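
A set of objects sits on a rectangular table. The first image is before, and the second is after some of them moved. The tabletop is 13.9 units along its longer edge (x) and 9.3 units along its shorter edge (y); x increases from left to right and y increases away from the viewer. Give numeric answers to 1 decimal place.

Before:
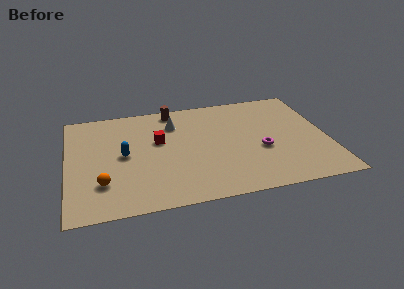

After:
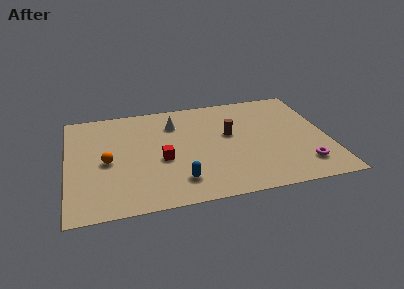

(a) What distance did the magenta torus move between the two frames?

2.8

From (10.3, 3.7) to (12.4, 1.9), the magenta torus covered √(2.1² + 1.8²) ≈ 2.8 units.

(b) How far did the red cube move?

1.7

The red cube was near (4.9, 5.6) before and (5.0, 3.9) after, so it travelled √(0.1² + 1.7²) ≈ 1.7 units.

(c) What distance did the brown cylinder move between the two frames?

4.1

From (5.8, 8.3) to (8.7, 5.4), the brown cylinder covered √(2.9² + 2.9²) ≈ 4.1 units.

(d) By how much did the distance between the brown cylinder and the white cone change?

+2.0

They were about 1.3 units apart before and 3.3 after — 2.0 units further apart.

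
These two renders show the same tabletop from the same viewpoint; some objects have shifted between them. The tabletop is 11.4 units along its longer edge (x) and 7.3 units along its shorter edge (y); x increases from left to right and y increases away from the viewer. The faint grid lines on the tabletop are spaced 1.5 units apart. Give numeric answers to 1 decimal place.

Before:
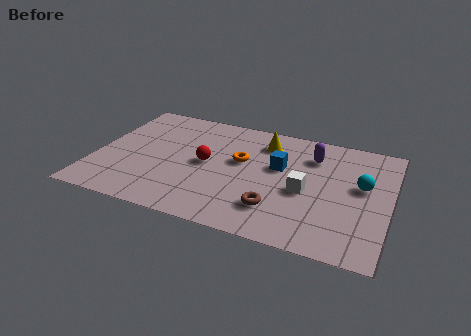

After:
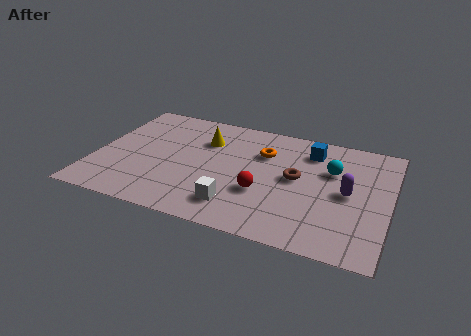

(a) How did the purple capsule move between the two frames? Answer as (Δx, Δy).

(1.5, -1.9)

The purple capsule was at about (8.3, 5.5) and moved to about (9.8, 3.6).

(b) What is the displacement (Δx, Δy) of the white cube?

(-2.5, -1.7)

The white cube started near (8.2, 3.2) and ended near (5.7, 1.5).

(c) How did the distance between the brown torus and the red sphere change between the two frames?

-1.7

The distance was about 3.5 in the first image and 1.8 in the second, so they moved 1.7 units closer together.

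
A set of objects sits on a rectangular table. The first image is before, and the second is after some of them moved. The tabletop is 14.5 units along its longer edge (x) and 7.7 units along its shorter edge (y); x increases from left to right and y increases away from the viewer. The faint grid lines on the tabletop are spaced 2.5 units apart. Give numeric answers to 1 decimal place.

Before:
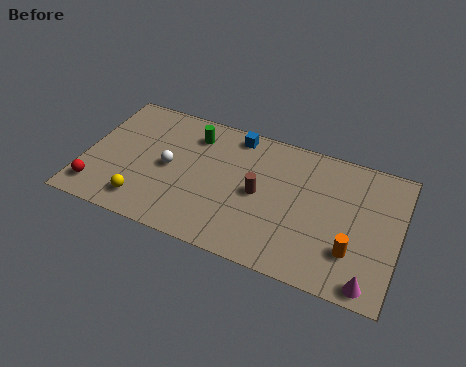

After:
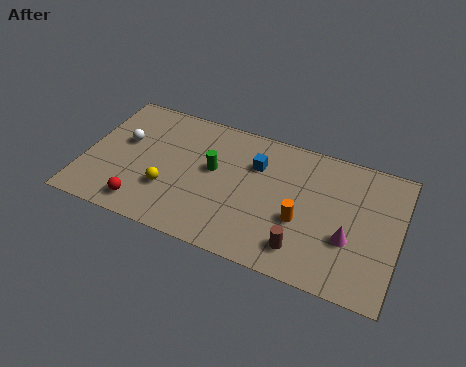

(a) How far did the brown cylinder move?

3.2

From (8.1, 3.8) to (10.3, 1.5), the brown cylinder covered √(2.2² + 2.3²) ≈ 3.2 units.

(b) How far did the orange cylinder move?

2.5

The orange cylinder was near (12.5, 2.2) before and (10.1, 3.0) after, so it travelled √(2.4² + 0.8²) ≈ 2.5 units.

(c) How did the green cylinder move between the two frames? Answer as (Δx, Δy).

(1.1, -1.7)

From the two frames, the green cylinder sits at roughly (4.8, 6.1) before and (5.9, 4.4) after.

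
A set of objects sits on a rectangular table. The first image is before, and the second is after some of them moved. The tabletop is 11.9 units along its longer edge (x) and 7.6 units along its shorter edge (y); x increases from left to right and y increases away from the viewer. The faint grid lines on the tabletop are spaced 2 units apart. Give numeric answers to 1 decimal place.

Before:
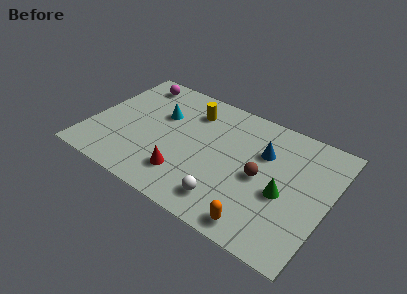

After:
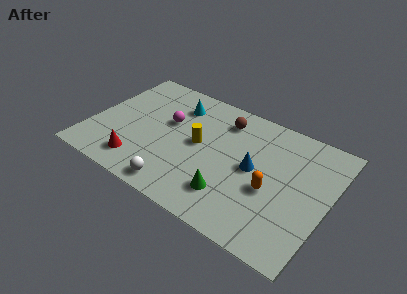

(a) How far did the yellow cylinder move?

2.0

From (4.7, 5.9) to (5.4, 4.0), the yellow cylinder covered √(0.7² + 1.9²) ≈ 2.0 units.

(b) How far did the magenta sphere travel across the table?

2.8

The magenta sphere was near (1.6, 6.5) before and (3.7, 4.6) after, so it travelled √(2.1² + 1.9²) ≈ 2.8 units.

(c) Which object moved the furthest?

the brown sphere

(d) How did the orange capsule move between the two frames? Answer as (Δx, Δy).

(0.2, 2.2)

The orange capsule started near (9.0, 0.9) and ended near (9.2, 3.1).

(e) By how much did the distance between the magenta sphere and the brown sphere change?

-4.6

They were about 7.6 units apart before and 3.0 after — 4.6 units closer together.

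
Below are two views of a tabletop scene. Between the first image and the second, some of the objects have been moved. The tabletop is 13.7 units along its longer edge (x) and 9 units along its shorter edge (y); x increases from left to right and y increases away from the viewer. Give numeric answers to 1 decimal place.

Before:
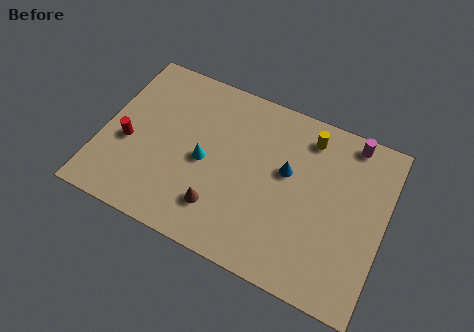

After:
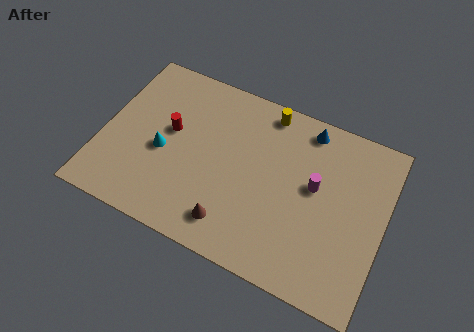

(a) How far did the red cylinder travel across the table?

2.4

The red cylinder moved from about (1.3, 3.7) to (3.2, 5.1), a distance of √(1.9² + 1.4²) ≈ 2.4.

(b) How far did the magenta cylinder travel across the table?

3.3

The magenta cylinder moved from about (11.7, 8.1) to (10.3, 5.1), a distance of √(1.4² + 3.0²) ≈ 3.3.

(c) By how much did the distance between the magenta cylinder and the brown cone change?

-3.3

Before: roughly 8.3 units apart; after: 5.0. That's 3.3 units closer together.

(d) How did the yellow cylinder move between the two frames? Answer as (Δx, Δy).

(-2.1, 0.5)

The yellow cylinder started near (9.7, 7.5) and ended near (7.6, 8.0).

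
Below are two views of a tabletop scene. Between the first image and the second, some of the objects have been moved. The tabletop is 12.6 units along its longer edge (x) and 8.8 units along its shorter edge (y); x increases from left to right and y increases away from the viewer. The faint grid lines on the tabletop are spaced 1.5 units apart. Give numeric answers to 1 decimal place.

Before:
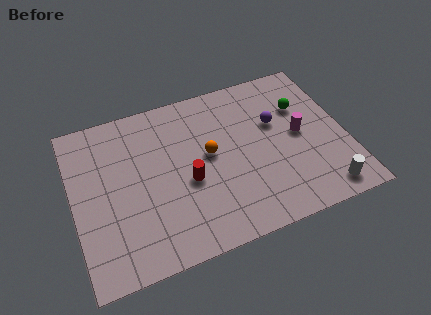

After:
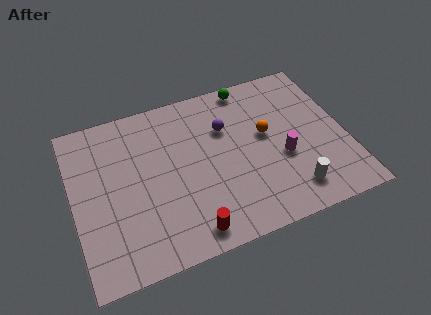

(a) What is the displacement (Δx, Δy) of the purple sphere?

(-2.3, 0.5)

From the two frames, the purple sphere sits at roughly (9.5, 5.5) before and (7.2, 6.0) after.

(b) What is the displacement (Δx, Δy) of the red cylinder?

(-0.2, -2.6)

The red cylinder started near (5.2, 3.7) and ended near (5.0, 1.1).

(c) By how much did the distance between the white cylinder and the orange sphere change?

-2.6

They were about 6.1 units apart before and 3.5 after — 2.6 units closer together.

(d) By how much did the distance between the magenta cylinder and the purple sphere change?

+2.1

The distance was about 1.4 in the first image and 3.5 in the second, so they moved 2.1 units further apart.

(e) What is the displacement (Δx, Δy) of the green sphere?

(-2.3, 2.0)

The green sphere was at about (10.8, 6.0) and moved to about (8.5, 8.0).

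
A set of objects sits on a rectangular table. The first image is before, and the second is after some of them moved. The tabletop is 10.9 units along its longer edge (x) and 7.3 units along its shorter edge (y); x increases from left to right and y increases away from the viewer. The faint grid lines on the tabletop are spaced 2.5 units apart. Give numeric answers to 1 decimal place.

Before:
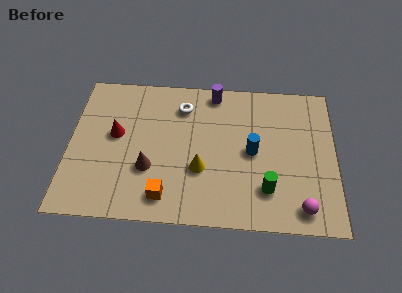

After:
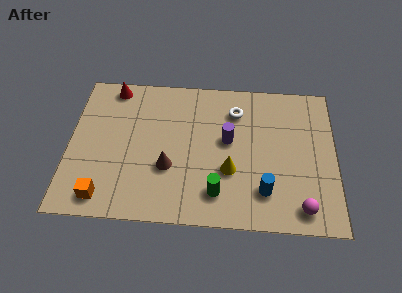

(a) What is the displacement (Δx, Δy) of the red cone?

(-0.2, 2.4)

From the two frames, the red cone sits at roughly (1.9, 4.1) before and (1.7, 6.5) after.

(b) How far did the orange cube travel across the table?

2.5

The orange cube was near (4.0, 1.2) before and (1.5, 1.0) after, so it travelled √(2.5² + 0.2²) ≈ 2.5 units.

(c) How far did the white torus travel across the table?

2.2

From (4.6, 5.7) to (6.8, 5.6), the white torus covered √(2.2² + 0.1²) ≈ 2.2 units.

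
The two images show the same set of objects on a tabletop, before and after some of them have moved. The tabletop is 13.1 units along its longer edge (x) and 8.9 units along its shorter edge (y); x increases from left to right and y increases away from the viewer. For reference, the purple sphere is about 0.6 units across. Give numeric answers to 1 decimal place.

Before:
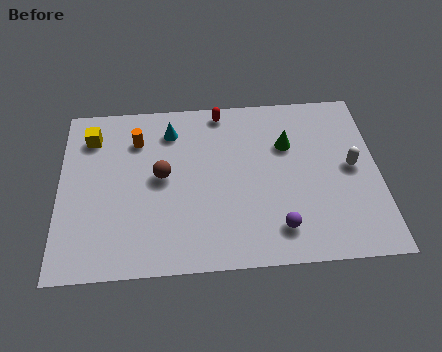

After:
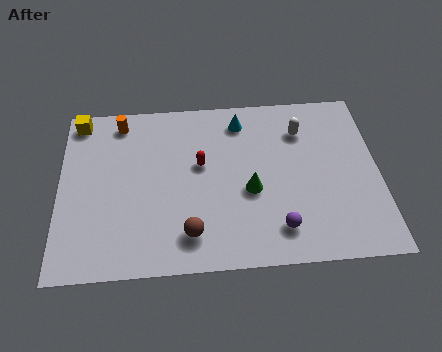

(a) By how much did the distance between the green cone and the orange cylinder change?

+0.4

Before: roughly 6.2 units apart; after: 6.6. That's 0.4 units further apart.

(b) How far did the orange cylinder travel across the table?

1.2

The orange cylinder moved from about (3.2, 6.7) to (2.5, 7.7), a distance of √(0.7² + 1.0²) ≈ 1.2.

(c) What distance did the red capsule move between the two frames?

2.9

From (6.7, 8.0) to (5.8, 5.2), the red capsule covered √(0.9² + 2.8²) ≈ 2.9 units.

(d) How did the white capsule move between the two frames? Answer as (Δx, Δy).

(-2.0, 2.1)

The white capsule started near (12.0, 4.6) and ended near (10.0, 6.7).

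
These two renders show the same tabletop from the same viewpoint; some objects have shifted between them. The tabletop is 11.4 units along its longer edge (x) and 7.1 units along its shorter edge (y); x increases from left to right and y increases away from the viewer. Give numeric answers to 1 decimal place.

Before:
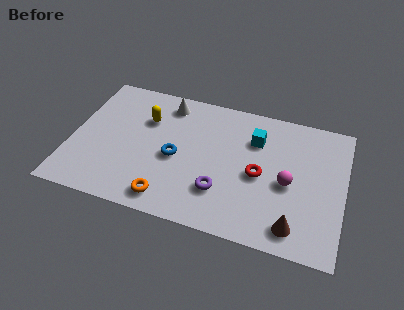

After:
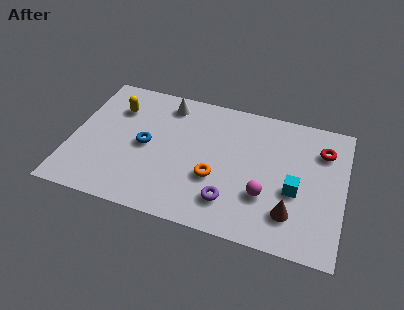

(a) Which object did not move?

the white cone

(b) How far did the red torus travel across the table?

3.2

The red torus was near (7.9, 3.3) before and (10.4, 5.3) after, so it travelled √(2.5² + 2.0²) ≈ 3.2 units.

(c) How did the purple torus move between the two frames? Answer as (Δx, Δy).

(0.4, -0.4)

From the two frames, the purple torus sits at roughly (6.4, 2.0) before and (6.8, 1.6) after.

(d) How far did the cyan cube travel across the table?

2.8

The cyan cube was near (7.6, 5.1) before and (9.4, 2.9) after, so it travelled √(1.8² + 2.2²) ≈ 2.8 units.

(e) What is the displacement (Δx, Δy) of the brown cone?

(-0.2, 0.6)

From the two frames, the brown cone sits at roughly (9.5, 1.1) before and (9.3, 1.7) after.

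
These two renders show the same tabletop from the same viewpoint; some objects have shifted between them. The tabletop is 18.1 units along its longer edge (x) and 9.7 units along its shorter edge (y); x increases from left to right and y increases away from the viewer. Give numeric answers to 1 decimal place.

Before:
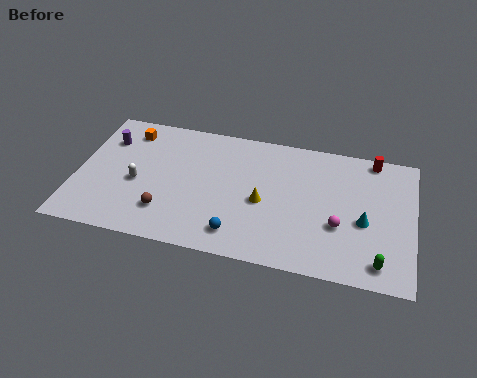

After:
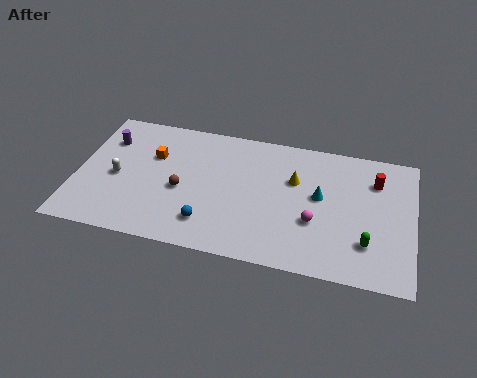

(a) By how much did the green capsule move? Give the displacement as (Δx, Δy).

(-0.7, 1.2)

From the two frames, the green capsule sits at roughly (16.4, 1.4) before and (15.7, 2.6) after.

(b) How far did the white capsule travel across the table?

1.1

The white capsule moved from about (3.3, 4.2) to (2.2, 4.4), a distance of √(1.1² + 0.2²) ≈ 1.1.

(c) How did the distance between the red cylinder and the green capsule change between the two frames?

-2.8

Before: roughly 7.4 units apart; after: 4.6. That's 2.8 units closer together.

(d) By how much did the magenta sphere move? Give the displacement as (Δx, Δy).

(-1.3, 0.0)

The magenta sphere started near (14.2, 3.5) and ended near (12.9, 3.5).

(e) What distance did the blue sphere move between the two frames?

1.6

The blue sphere moved from about (8.9, 1.7) to (7.3, 2.1), a distance of √(1.6² + 0.4²) ≈ 1.6.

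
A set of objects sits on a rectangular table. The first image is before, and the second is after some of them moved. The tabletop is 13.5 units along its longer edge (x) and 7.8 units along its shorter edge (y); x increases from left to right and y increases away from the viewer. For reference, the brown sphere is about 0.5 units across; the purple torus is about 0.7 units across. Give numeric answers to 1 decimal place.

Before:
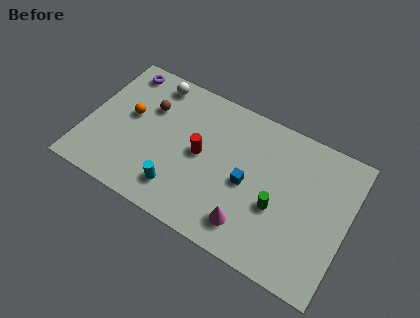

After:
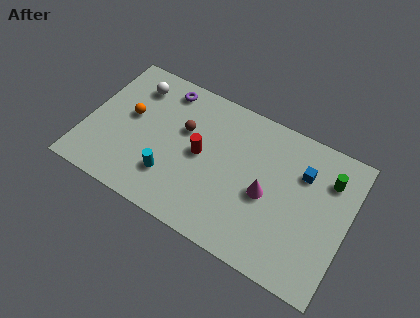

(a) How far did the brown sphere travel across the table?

1.9

The brown sphere moved from about (3.0, 5.3) to (4.9, 4.9), a distance of √(1.9² + 0.4²) ≈ 1.9.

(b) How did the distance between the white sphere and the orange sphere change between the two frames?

-0.8

The distance was about 2.6 in the first image and 1.8 in the second, so they moved 0.8 units closer together.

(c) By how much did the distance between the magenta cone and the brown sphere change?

-2.2

The distance was about 6.9 in the first image and 4.7 in the second, so they moved 2.2 units closer together.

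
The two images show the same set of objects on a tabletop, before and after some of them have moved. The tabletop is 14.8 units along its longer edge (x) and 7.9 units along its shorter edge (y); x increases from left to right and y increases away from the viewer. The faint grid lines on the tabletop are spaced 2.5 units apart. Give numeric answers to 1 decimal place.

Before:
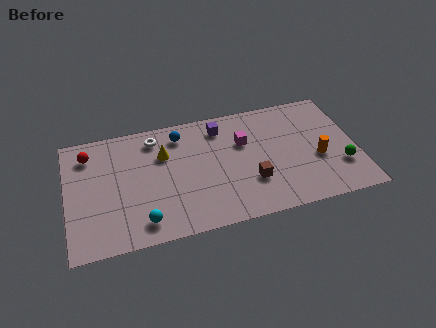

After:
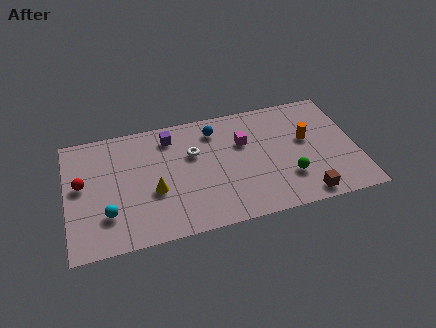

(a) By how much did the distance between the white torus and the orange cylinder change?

-3.1

Before: roughly 8.9 units apart; after: 5.8. That's 3.1 units closer together.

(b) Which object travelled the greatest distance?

the brown cube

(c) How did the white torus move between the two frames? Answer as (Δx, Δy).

(1.9, -1.5)

The white torus was at about (4.6, 6.6) and moved to about (6.5, 5.1).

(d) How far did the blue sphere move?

1.8

The blue sphere moved from about (5.9, 6.5) to (7.7, 6.4), a distance of √(1.8² + 0.1²) ≈ 1.8.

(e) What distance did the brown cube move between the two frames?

3.1

The brown cube moved from about (9.3, 2.5) to (11.9, 0.9), a distance of √(2.6² + 1.6²) ≈ 3.1.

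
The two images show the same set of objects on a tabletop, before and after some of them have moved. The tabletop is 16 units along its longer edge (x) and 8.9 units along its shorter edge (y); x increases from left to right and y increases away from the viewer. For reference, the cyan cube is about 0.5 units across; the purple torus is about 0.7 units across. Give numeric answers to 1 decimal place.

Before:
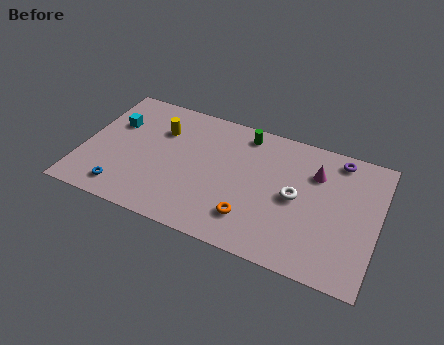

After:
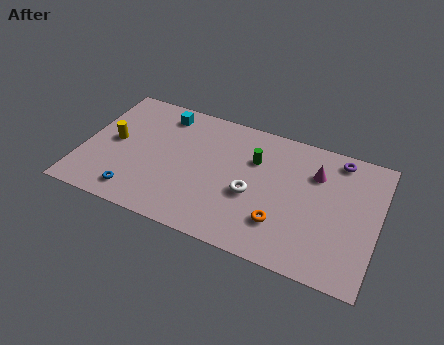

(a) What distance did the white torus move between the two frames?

2.4

The white torus moved from about (11.6, 4.4) to (9.3, 3.7), a distance of √(2.3² + 0.7²) ≈ 2.4.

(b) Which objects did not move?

the purple torus and the magenta cone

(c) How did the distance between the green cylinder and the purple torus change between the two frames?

-0.4

The distance was about 5.1 in the first image and 4.7 in the second, so they moved 0.4 units closer together.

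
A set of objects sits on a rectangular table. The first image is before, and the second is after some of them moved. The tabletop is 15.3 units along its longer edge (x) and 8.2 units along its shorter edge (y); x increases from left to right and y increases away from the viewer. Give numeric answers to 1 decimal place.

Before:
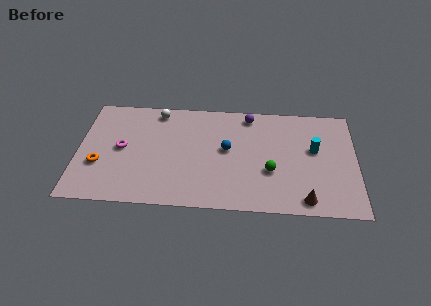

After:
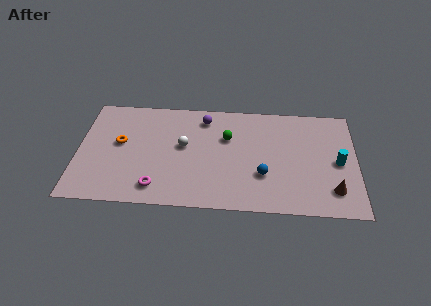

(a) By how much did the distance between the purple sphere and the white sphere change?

-2.6

The distance was about 5.1 in the first image and 2.5 in the second, so they moved 2.6 units closer together.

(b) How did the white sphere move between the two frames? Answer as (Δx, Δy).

(1.5, -2.6)

The white sphere started near (4.3, 7.2) and ended near (5.8, 4.6).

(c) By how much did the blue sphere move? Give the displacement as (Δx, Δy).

(2.0, -1.8)

From the two frames, the blue sphere sits at roughly (8.2, 4.5) before and (10.2, 2.7) after.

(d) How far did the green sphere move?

3.4

From (10.6, 3.0) to (8.2, 5.4), the green sphere covered √(2.4² + 2.4²) ≈ 3.4 units.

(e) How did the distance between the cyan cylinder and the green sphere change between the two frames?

+3.3

They were about 3.0 units apart before and 6.3 after — 3.3 units further apart.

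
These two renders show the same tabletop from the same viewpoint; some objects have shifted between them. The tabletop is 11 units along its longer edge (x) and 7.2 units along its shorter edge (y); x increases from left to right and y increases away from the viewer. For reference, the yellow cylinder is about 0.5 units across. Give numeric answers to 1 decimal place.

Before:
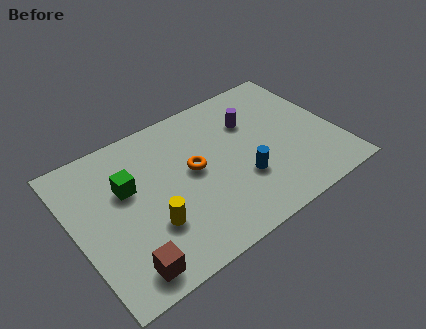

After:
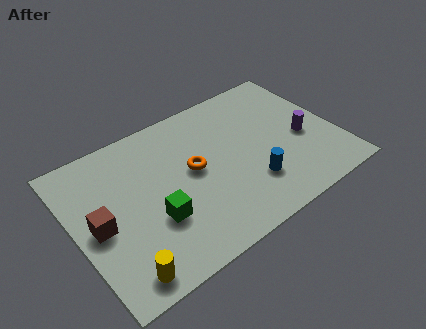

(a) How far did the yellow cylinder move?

2.1

The yellow cylinder moved from about (2.9, 2.3) to (1.4, 0.9), a distance of √(1.5² + 1.4²) ≈ 2.1.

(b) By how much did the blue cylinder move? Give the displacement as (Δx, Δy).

(0.3, -0.4)

The blue cylinder was at about (6.8, 2.4) and moved to about (7.1, 2.0).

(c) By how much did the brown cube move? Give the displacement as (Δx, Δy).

(-0.7, 2.4)

The brown cube started near (1.6, 1.0) and ended near (0.9, 3.4).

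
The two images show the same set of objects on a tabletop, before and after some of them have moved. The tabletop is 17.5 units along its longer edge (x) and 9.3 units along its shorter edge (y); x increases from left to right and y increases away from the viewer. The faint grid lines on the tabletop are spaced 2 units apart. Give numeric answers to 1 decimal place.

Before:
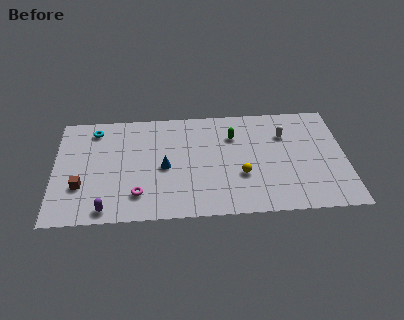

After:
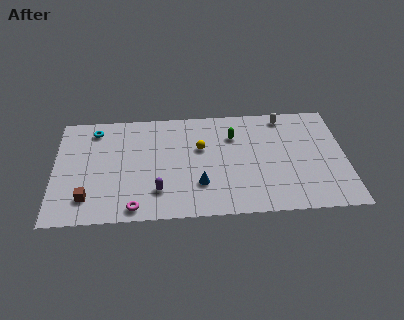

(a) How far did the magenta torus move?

1.1

The magenta torus moved from about (5.0, 2.1) to (4.8, 1.0), a distance of √(0.2² + 1.1²) ≈ 1.1.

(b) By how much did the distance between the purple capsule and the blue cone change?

-2.3

Before: roughly 4.8 units apart; after: 2.5. That's 2.3 units closer together.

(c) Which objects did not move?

the cyan torus and the green capsule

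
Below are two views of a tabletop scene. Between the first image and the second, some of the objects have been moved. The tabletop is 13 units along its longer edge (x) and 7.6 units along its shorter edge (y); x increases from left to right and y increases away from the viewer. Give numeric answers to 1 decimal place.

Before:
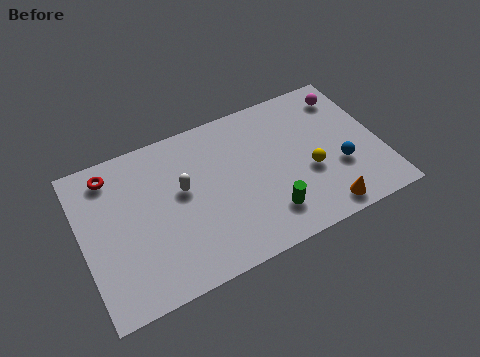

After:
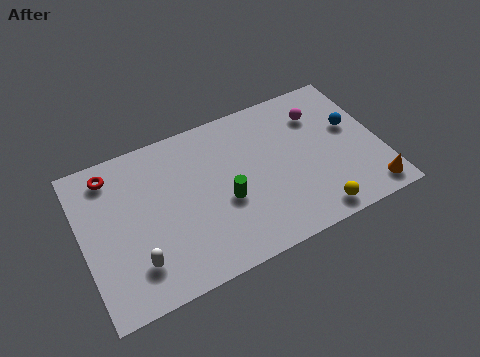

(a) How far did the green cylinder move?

2.2

The green cylinder moved from about (7.8, 1.7) to (6.1, 3.1), a distance of √(1.7² + 1.4²) ≈ 2.2.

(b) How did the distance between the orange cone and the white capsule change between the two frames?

+3.4

The distance was about 6.7 in the first image and 10.1 in the second, so they moved 3.4 units further apart.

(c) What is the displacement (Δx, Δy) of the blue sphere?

(0.8, 1.8)

The blue sphere was at about (11.1, 2.7) and moved to about (11.9, 4.5).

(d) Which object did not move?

the red torus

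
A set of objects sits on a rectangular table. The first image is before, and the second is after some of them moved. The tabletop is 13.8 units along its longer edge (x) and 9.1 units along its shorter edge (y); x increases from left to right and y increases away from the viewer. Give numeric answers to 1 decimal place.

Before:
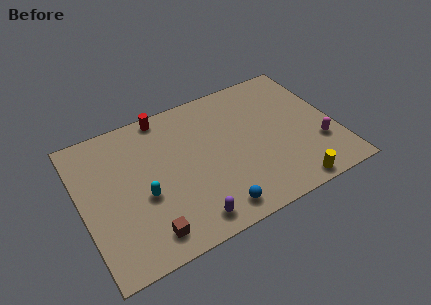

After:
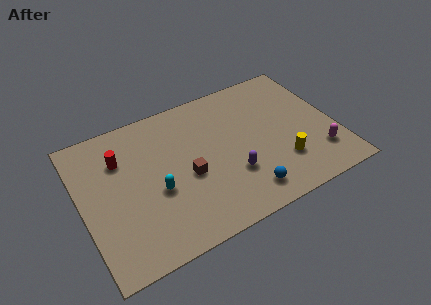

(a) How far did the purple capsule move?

3.1

The purple capsule was near (5.3, 1.2) before and (7.9, 2.9) after, so it travelled √(2.6² + 1.7²) ≈ 3.1 units.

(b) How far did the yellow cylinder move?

1.7

The yellow cylinder moved from about (10.8, 0.8) to (10.6, 2.5), a distance of √(0.2² + 1.7²) ≈ 1.7.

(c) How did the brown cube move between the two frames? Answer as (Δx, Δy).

(2.5, 2.5)

From the two frames, the brown cube sits at roughly (3.1, 1.4) before and (5.6, 3.9) after.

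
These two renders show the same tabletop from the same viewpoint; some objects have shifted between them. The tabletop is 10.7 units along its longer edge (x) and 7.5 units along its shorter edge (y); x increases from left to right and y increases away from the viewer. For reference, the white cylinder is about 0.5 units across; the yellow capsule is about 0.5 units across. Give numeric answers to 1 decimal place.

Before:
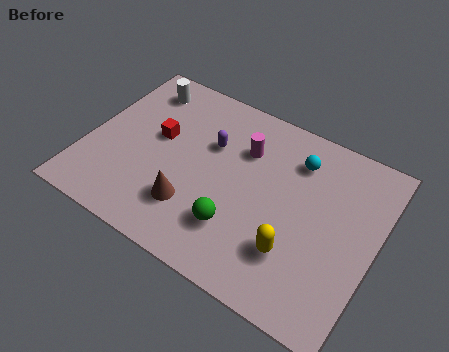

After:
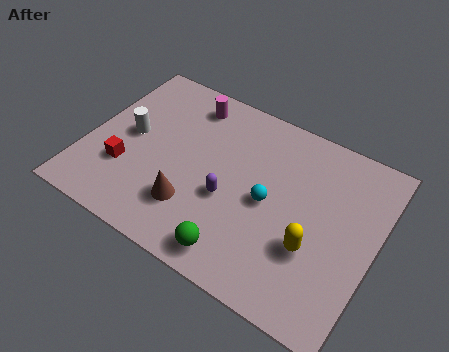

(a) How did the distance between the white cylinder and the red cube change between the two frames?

-0.6

The distance was about 2.1 in the first image and 1.5 in the second, so they moved 0.6 units closer together.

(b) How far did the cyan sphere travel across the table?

2.3

From (7.5, 5.8) to (6.8, 3.6), the cyan sphere covered √(0.7² + 2.2²) ≈ 2.3 units.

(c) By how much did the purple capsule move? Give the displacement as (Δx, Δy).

(1.0, -1.9)

The purple capsule started near (4.4, 4.9) and ended near (5.4, 3.0).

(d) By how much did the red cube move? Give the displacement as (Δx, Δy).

(-0.9, -1.9)

The red cube was at about (2.5, 4.3) and moved to about (1.6, 2.4).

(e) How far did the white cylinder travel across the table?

2.3

The white cylinder moved from about (1.5, 6.2) to (1.5, 3.9), a distance of √(0.0² + 2.3²) ≈ 2.3.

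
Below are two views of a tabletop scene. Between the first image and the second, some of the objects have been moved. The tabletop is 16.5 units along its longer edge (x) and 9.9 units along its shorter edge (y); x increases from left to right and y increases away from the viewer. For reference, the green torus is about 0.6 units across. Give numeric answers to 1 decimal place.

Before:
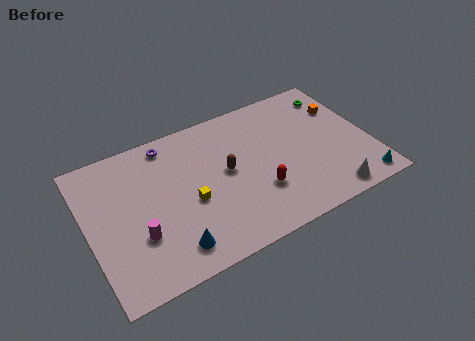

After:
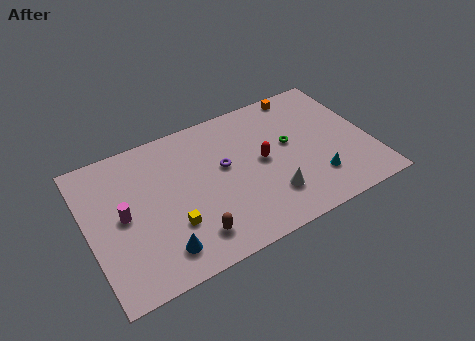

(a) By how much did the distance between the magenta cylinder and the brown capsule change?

-1.0

They were about 5.8 units apart before and 4.8 after — 1.0 units closer together.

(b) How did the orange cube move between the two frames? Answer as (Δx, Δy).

(-2.1, 2.1)

From the two frames, the orange cube sits at roughly (15.3, 6.9) before and (13.2, 9.0) after.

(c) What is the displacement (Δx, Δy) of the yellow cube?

(-1.2, -1.1)

From the two frames, the yellow cube sits at roughly (5.8, 4.2) before and (4.6, 3.1) after.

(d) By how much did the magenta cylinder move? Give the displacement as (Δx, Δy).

(-0.7, 1.7)

From the two frames, the magenta cylinder sits at roughly (2.7, 3.3) before and (2.0, 5.0) after.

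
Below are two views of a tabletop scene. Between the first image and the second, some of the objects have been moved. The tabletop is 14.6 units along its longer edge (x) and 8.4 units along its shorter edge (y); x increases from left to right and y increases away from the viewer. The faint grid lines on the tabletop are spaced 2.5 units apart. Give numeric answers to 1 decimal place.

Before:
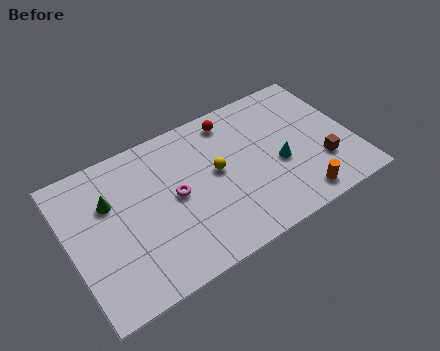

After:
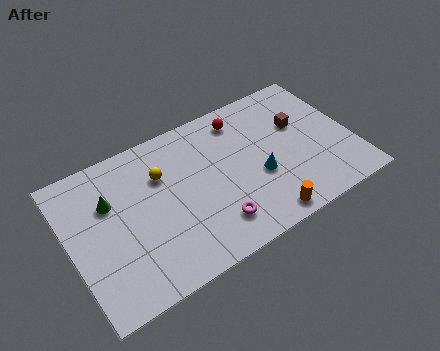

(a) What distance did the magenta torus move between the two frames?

3.0

From (5.4, 4.3) to (7.0, 1.8), the magenta torus covered √(1.6² + 2.5²) ≈ 3.0 units.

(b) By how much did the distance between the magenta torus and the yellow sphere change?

+2.3

They were about 2.2 units apart before and 4.5 after — 2.3 units further apart.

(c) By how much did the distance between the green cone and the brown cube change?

-1.1

The distance was about 11.0 in the first image and 9.9 in the second, so they moved 1.1 units closer together.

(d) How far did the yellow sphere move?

3.0

The yellow sphere moved from about (7.6, 4.6) to (4.9, 5.8), a distance of √(2.7² + 1.2²) ≈ 3.0.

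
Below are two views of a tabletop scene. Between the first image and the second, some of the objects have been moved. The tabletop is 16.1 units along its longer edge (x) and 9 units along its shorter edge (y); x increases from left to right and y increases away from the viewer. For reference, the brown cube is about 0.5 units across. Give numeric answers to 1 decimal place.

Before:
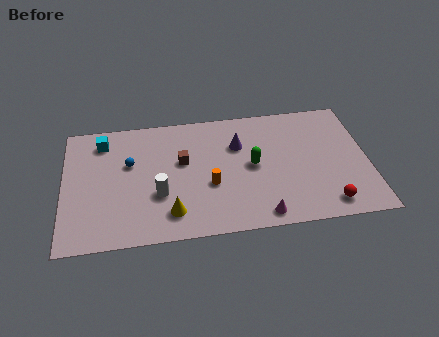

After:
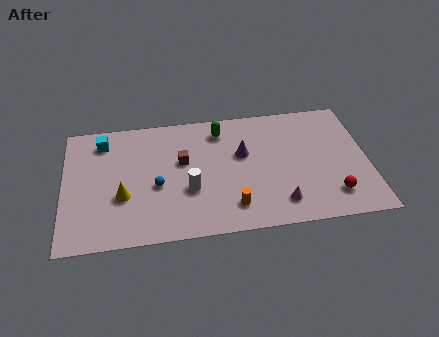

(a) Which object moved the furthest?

the green capsule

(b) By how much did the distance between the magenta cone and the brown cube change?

+0.3

They were about 5.9 units apart before and 6.2 after — 0.3 units further apart.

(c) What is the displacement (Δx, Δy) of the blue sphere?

(1.4, -1.8)

From the two frames, the blue sphere sits at roughly (3.5, 5.6) before and (4.9, 3.8) after.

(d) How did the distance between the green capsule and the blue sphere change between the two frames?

-1.6

Before: roughly 6.6 units apart; after: 5.0. That's 1.6 units closer together.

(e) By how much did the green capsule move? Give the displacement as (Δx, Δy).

(-1.6, 2.8)

The green capsule was at about (10.0, 4.6) and moved to about (8.4, 7.4).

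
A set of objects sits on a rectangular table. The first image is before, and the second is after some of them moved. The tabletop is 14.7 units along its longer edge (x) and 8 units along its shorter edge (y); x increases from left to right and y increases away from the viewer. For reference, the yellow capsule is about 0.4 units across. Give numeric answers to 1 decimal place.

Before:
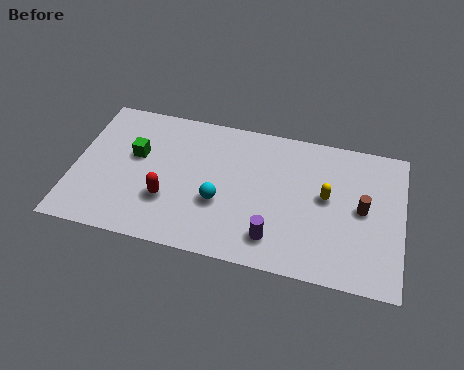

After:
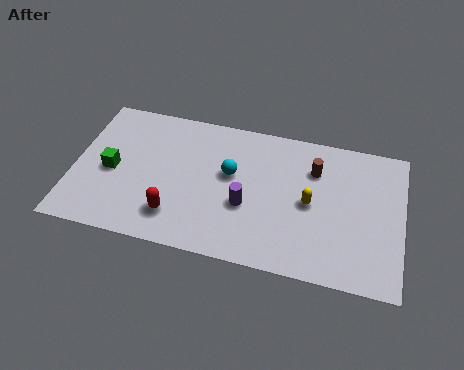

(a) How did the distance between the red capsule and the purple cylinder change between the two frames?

-1.5

Before: roughly 4.9 units apart; after: 3.4. That's 1.5 units closer together.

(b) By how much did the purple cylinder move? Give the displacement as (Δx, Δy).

(-1.3, 1.5)

The purple cylinder started near (9.1, 1.6) and ended near (7.8, 3.1).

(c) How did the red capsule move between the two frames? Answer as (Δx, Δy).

(0.4, -0.8)

The red capsule started near (4.3, 2.6) and ended near (4.7, 1.8).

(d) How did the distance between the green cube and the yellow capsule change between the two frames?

+0.3

They were about 8.6 units apart before and 8.9 after — 0.3 units further apart.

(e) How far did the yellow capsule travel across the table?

0.9

From (11.3, 4.4) to (10.6, 3.9), the yellow capsule covered √(0.7² + 0.5²) ≈ 0.9 units.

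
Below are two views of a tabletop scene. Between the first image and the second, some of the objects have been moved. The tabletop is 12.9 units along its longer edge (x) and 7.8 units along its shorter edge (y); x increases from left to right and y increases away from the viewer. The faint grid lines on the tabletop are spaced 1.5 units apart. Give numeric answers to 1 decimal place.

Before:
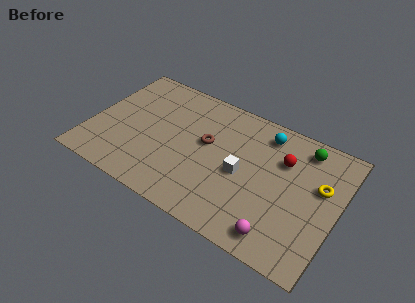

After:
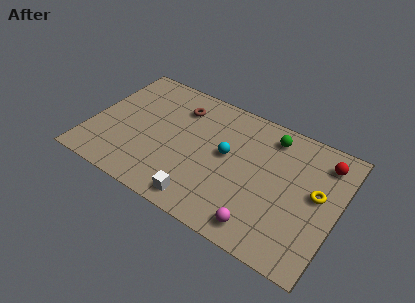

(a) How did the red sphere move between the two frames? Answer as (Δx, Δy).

(2.0, 0.9)

From the two frames, the red sphere sits at roughly (9.9, 5.4) before and (11.9, 6.3) after.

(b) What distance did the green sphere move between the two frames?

1.7

The green sphere moved from about (10.8, 6.6) to (9.1, 6.5), a distance of √(1.7² + 0.1²) ≈ 1.7.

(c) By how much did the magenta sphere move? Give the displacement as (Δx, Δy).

(-0.9, 0.0)

From the two frames, the magenta sphere sits at roughly (10.3, 1.1) before and (9.4, 1.1) after.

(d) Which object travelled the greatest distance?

the white cube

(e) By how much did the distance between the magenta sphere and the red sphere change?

+1.5

They were about 4.3 units apart before and 5.8 after — 1.5 units further apart.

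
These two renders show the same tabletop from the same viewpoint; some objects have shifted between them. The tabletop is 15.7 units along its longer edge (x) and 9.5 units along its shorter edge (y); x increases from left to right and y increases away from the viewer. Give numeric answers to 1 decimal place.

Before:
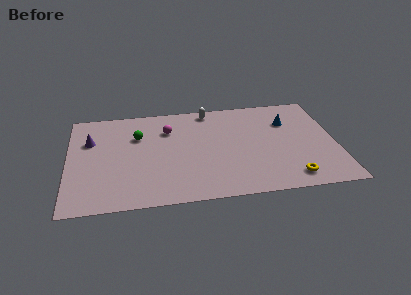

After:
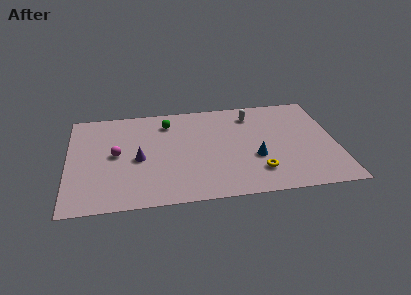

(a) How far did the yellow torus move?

2.1

The yellow torus was near (12.9, 1.4) before and (11.0, 2.2) after, so it travelled √(1.9² + 0.8²) ≈ 2.1 units.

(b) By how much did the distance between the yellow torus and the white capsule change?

-2.9

Before: roughly 8.4 units apart; after: 5.5. That's 2.9 units closer together.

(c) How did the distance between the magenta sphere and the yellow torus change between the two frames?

-0.3

The distance was about 8.9 in the first image and 8.6 in the second, so they moved 0.3 units closer together.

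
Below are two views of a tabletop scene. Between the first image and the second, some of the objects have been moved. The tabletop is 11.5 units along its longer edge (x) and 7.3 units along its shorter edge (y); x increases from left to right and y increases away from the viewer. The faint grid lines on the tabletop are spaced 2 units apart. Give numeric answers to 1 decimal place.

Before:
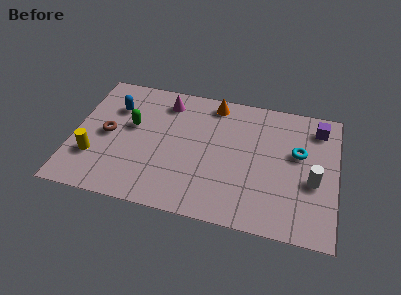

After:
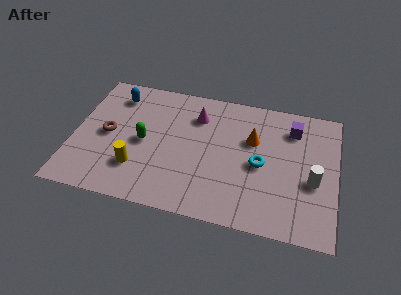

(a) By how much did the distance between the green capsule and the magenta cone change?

+0.8

The distance was about 2.2 in the first image and 3.0 in the second, so they moved 0.8 units further apart.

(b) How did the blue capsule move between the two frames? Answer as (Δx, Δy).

(0.0, 0.7)

The blue capsule was at about (1.7, 5.2) and moved to about (1.7, 5.9).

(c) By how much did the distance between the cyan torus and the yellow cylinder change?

-3.6

The distance was about 9.1 in the first image and 5.5 in the second, so they moved 3.6 units closer together.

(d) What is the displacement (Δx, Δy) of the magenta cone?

(1.4, -0.5)

The magenta cone was at about (3.9, 6.0) and moved to about (5.3, 5.5).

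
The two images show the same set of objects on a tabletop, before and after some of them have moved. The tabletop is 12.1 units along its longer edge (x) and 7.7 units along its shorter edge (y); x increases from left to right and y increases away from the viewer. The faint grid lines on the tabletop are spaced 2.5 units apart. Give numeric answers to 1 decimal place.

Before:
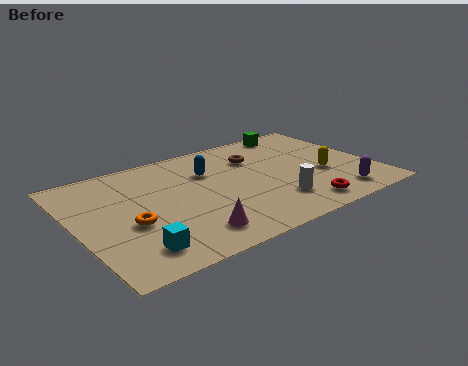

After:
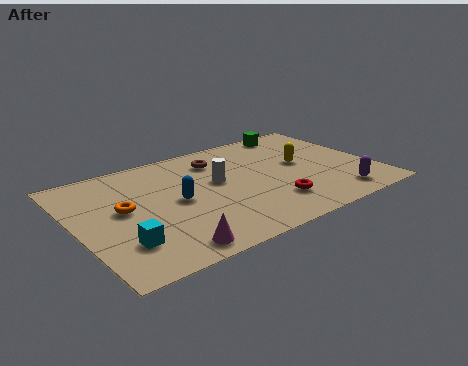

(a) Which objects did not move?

the purple capsule and the green cube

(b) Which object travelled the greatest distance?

the white cylinder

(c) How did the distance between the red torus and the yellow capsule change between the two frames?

+0.5

The distance was about 2.4 in the first image and 2.9 in the second, so they moved 0.5 units further apart.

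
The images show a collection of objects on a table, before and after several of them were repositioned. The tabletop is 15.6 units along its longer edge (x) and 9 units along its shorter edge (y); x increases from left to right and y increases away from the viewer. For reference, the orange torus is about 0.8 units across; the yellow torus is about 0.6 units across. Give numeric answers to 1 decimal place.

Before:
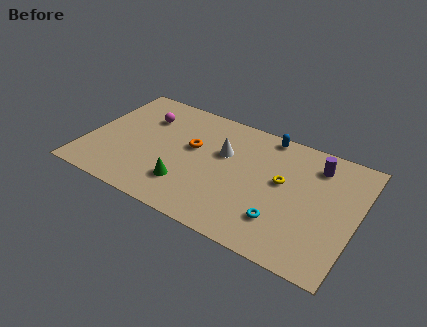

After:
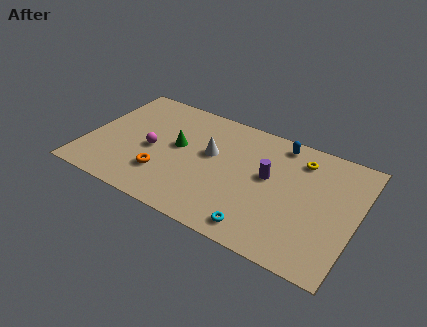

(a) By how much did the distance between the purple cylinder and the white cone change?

-2.0

Before: roughly 5.4 units apart; after: 3.4. That's 2.0 units closer together.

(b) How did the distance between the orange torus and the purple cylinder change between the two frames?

-0.9

They were about 7.3 units apart before and 6.4 after — 0.9 units closer together.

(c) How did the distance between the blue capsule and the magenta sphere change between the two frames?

+0.8

Before: roughly 7.2 units apart; after: 8.0. That's 0.8 units further apart.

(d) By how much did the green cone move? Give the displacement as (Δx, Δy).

(-0.9, 2.7)

The green cone started near (6.1, 2.3) and ended near (5.2, 5.0).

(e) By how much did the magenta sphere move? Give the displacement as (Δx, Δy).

(0.8, -2.4)

The magenta sphere started near (3.0, 6.5) and ended near (3.8, 4.1).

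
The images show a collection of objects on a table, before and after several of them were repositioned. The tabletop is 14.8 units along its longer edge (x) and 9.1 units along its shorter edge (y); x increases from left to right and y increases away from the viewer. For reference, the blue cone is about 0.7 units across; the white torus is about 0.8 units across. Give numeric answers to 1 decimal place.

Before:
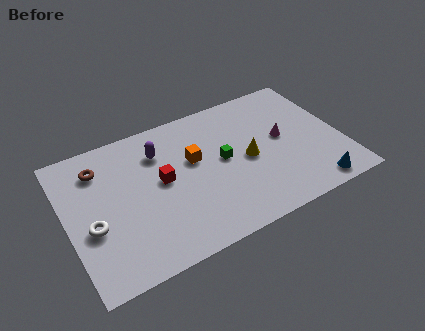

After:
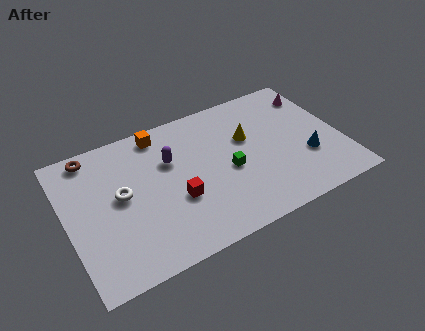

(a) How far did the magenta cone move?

3.2

The magenta cone was near (11.7, 4.9) before and (13.9, 7.2) after, so it travelled √(2.2² + 2.3²) ≈ 3.2 units.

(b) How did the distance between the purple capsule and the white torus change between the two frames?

-2.1

They were about 5.1 units apart before and 3.0 after — 2.1 units closer together.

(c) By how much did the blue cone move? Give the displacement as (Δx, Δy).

(0.0, 2.1)

The blue cone started near (12.8, 1.0) and ended near (12.8, 3.1).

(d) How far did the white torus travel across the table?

2.1

The white torus was near (1.2, 3.6) before and (2.9, 4.9) after, so it travelled √(1.7² + 1.3²) ≈ 2.1 units.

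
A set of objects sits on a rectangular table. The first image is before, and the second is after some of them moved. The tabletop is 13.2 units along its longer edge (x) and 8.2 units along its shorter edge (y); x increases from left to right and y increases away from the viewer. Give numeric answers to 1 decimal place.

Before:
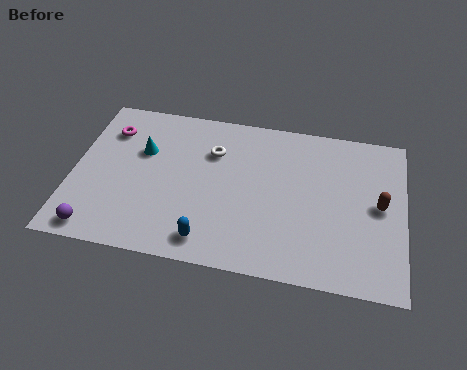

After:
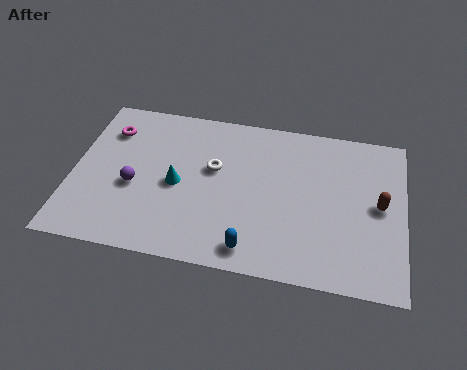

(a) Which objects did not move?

the magenta torus and the brown capsule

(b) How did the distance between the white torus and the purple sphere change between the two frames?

-3.1

The distance was about 6.5 in the first image and 3.4 in the second, so they moved 3.1 units closer together.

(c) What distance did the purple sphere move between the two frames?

2.8

The purple sphere moved from about (1.2, 0.9) to (2.5, 3.4), a distance of √(1.3² + 2.5²) ≈ 2.8.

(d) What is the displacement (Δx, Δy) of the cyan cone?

(1.5, -1.5)

The cyan cone started near (2.7, 5.3) and ended near (4.2, 3.8).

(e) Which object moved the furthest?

the purple sphere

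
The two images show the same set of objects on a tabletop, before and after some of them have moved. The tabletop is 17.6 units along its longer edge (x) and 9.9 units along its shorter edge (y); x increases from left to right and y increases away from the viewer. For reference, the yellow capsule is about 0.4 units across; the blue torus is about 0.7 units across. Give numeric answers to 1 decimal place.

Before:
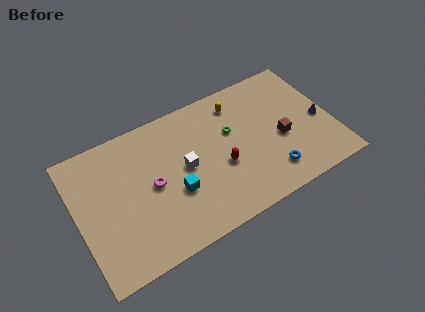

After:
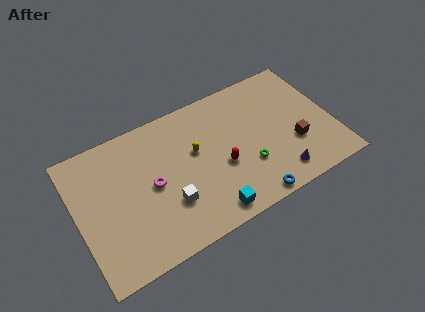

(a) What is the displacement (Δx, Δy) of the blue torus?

(-1.6, -1.2)

The blue torus started near (12.9, 2.0) and ended near (11.3, 0.8).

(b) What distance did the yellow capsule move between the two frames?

4.0

The yellow capsule moved from about (11.5, 8.1) to (8.2, 5.9), a distance of √(3.3² + 2.2²) ≈ 4.0.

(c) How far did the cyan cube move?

3.2

The cyan cube moved from about (6.5, 3.7) to (8.5, 1.2), a distance of √(2.0² + 2.5²) ≈ 3.2.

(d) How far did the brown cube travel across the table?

1.1

The brown cube moved from about (14.0, 4.2) to (14.8, 3.4), a distance of √(0.8² + 0.8²) ≈ 1.1.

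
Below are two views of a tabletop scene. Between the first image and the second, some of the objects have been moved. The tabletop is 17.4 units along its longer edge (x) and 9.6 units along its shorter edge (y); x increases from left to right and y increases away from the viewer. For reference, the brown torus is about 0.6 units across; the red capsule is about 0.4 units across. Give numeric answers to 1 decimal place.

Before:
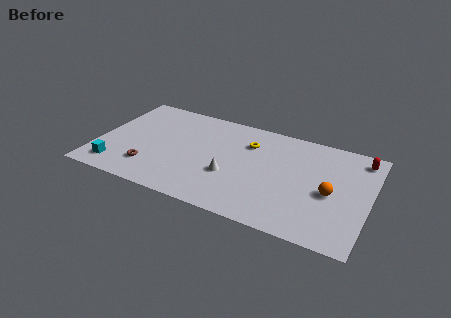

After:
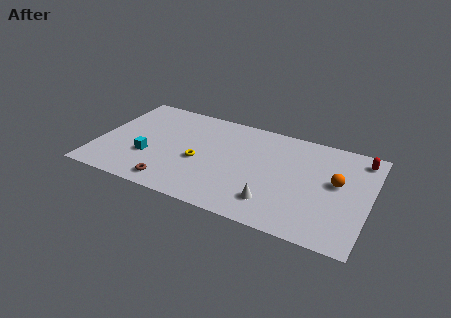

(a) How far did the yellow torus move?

4.1

From (9.5, 7.0) to (6.6, 4.1), the yellow torus covered √(2.9² + 2.9²) ≈ 4.1 units.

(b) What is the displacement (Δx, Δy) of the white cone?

(2.9, -1.4)

From the two frames, the white cone sits at roughly (8.7, 3.5) before and (11.6, 2.1) after.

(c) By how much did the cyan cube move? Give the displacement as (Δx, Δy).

(1.9, 1.7)

The cyan cube started near (1.5, 1.6) and ended near (3.4, 3.3).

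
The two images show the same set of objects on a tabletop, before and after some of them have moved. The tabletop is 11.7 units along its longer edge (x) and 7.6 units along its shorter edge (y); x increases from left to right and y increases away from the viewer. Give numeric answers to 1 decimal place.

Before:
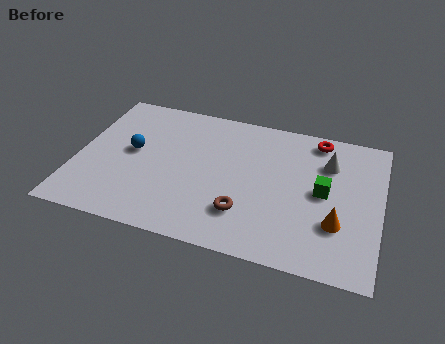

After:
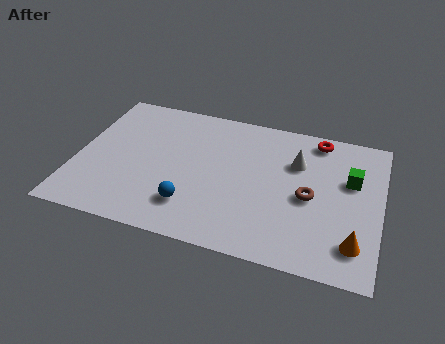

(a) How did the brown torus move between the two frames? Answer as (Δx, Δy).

(2.4, 1.5)

The brown torus started near (6.6, 2.0) and ended near (9.0, 3.5).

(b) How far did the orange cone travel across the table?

1.1

From (10.1, 2.4) to (10.8, 1.6), the orange cone covered √(0.7² + 0.8²) ≈ 1.1 units.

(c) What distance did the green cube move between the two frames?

1.3

The green cube was near (9.5, 3.9) before and (10.5, 4.8) after, so it travelled √(1.0² + 0.9²) ≈ 1.3 units.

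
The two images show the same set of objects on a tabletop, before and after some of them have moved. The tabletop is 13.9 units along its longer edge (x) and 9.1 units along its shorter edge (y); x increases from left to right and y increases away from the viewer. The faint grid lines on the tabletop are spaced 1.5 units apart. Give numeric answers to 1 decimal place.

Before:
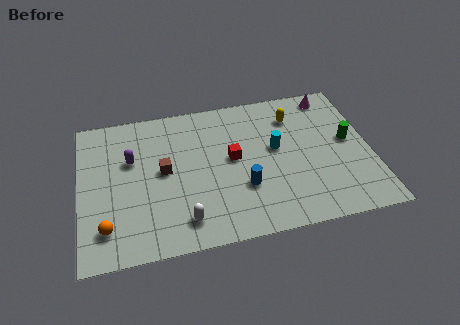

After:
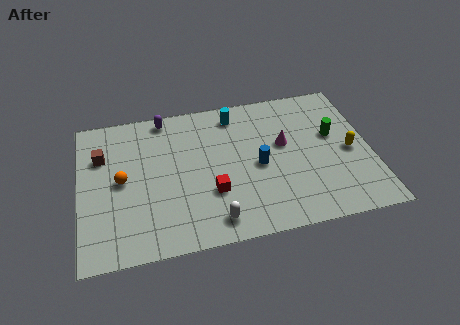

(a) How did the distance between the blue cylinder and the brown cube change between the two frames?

+3.6

The distance was about 4.1 in the first image and 7.7 in the second, so they moved 3.6 units further apart.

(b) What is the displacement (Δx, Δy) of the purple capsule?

(1.7, 2.4)

The purple capsule started near (2.5, 5.8) and ended near (4.2, 8.2).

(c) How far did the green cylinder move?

0.9

From (12.9, 4.9) to (12.2, 5.4), the green cylinder covered √(0.7² + 0.5²) ≈ 0.9 units.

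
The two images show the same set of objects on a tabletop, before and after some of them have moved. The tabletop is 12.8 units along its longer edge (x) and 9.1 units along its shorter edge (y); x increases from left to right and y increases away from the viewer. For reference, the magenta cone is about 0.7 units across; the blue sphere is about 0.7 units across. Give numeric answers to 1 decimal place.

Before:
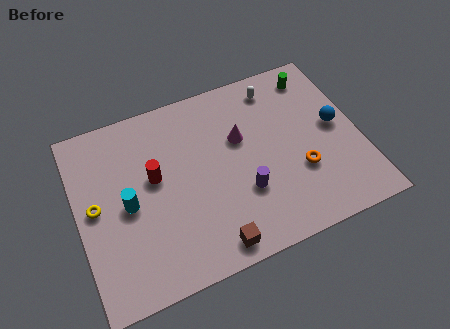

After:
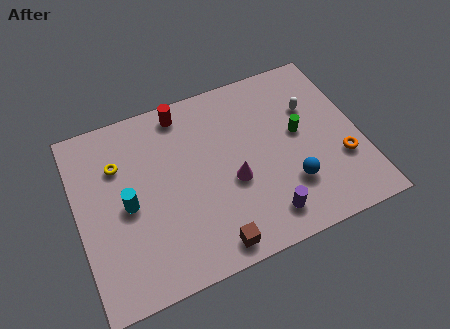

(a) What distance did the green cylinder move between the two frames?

2.9

From (11.2, 7.7) to (10.1, 5.0), the green cylinder covered √(1.1² + 2.7²) ≈ 2.9 units.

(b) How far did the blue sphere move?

3.3

From (11.8, 4.8) to (9.4, 2.6), the blue sphere covered √(2.4² + 2.2²) ≈ 3.3 units.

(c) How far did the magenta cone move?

2.1

The magenta cone was near (7.5, 5.7) before and (6.9, 3.7) after, so it travelled √(0.6² + 2.0²) ≈ 2.1 units.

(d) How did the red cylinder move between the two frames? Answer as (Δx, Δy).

(1.6, 2.8)

From the two frames, the red cylinder sits at roughly (3.5, 5.2) before and (5.1, 8.0) after.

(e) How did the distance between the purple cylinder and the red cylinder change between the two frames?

+2.8

Before: roughly 4.4 units apart; after: 7.2. That's 2.8 units further apart.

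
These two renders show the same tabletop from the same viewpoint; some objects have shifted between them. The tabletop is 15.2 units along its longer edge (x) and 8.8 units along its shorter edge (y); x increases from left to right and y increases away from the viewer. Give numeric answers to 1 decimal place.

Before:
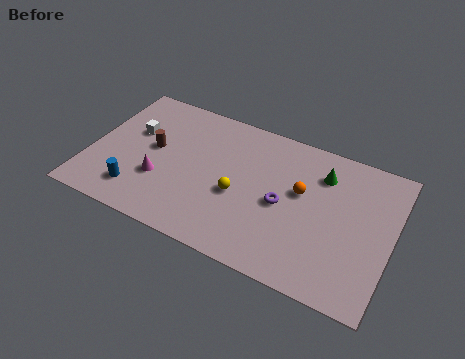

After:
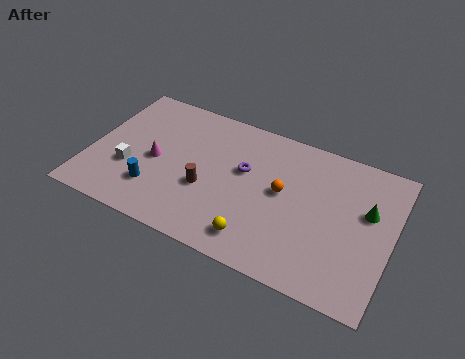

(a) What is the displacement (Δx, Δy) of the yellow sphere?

(1.2, -2.2)

The yellow sphere was at about (7.6, 3.7) and moved to about (8.8, 1.5).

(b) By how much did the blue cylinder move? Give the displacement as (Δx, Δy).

(0.8, 0.5)

The blue cylinder started near (2.7, 1.8) and ended near (3.5, 2.3).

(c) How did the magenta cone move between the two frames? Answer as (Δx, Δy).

(-0.4, 1.1)

The magenta cone started near (3.7, 3.0) and ended near (3.3, 4.1).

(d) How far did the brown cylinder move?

3.2

The brown cylinder moved from about (3.1, 4.8) to (6.0, 3.4), a distance of √(2.9² + 1.4²) ≈ 3.2.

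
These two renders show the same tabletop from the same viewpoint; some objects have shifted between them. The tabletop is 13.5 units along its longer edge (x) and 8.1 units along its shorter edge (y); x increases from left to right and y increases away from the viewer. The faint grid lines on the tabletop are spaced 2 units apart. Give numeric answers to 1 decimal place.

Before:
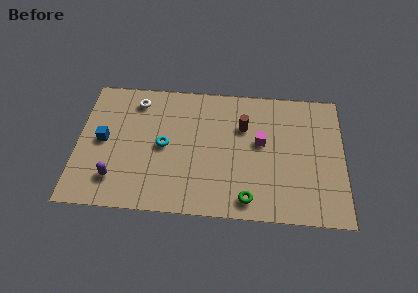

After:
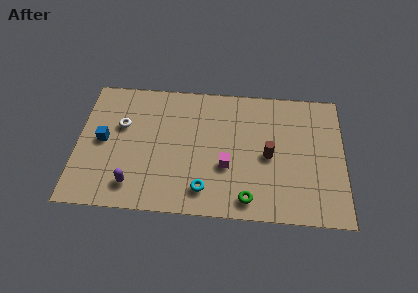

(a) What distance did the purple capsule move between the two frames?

0.9

The purple capsule moved from about (2.0, 1.8) to (2.9, 1.5), a distance of √(0.9² + 0.3²) ≈ 0.9.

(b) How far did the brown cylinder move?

2.1

From (8.4, 5.5) to (9.7, 3.8), the brown cylinder covered √(1.3² + 1.7²) ≈ 2.1 units.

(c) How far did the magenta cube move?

2.3

The magenta cube was near (9.3, 4.6) before and (7.6, 3.0) after, so it travelled √(1.7² + 1.6²) ≈ 2.3 units.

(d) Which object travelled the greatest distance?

the cyan torus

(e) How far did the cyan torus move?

3.3

The cyan torus moved from about (4.4, 4.0) to (6.5, 1.5), a distance of √(2.1² + 2.5²) ≈ 3.3.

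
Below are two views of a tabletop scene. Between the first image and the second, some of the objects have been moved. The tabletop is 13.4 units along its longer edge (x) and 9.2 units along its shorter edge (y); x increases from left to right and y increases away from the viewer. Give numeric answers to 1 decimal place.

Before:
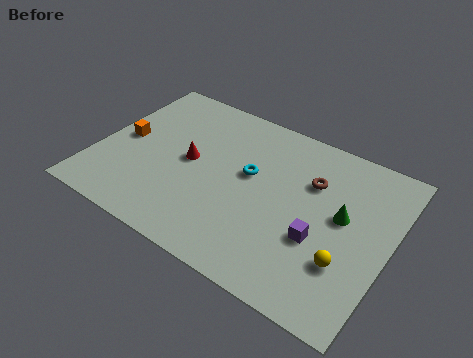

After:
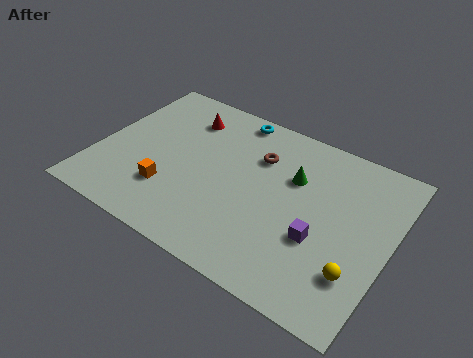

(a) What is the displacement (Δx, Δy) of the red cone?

(-0.7, 2.5)

From the two frames, the red cone sits at roughly (4.2, 4.7) before and (3.5, 7.2) after.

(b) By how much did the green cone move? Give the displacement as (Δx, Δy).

(-2.4, 1.0)

From the two frames, the green cone sits at roughly (11.2, 5.1) before and (8.8, 6.1) after.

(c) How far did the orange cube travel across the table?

3.2

From (1.1, 4.6) to (3.6, 2.6), the orange cube covered √(2.5² + 2.0²) ≈ 3.2 units.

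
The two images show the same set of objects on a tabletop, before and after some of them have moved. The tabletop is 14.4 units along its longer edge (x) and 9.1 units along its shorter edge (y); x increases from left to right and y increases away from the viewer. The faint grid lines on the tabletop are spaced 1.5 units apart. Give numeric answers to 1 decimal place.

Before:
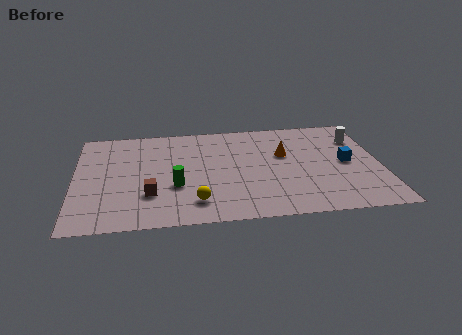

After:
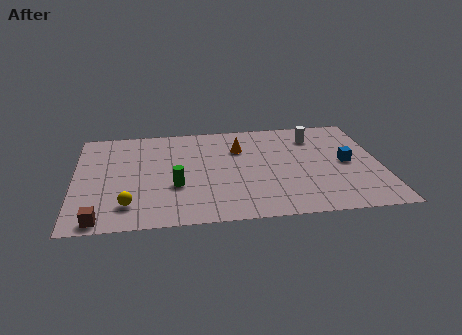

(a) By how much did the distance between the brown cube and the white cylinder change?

+1.2

They were about 10.8 units apart before and 12.0 after — 1.2 units further apart.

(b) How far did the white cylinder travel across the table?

2.1

The white cylinder moved from about (13.5, 6.7) to (11.4, 7.1), a distance of √(2.1² + 0.4²) ≈ 2.1.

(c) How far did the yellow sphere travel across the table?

3.1

From (5.6, 1.8) to (2.5, 1.9), the yellow sphere covered √(3.1² + 0.1²) ≈ 3.1 units.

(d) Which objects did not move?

the blue cube and the green cylinder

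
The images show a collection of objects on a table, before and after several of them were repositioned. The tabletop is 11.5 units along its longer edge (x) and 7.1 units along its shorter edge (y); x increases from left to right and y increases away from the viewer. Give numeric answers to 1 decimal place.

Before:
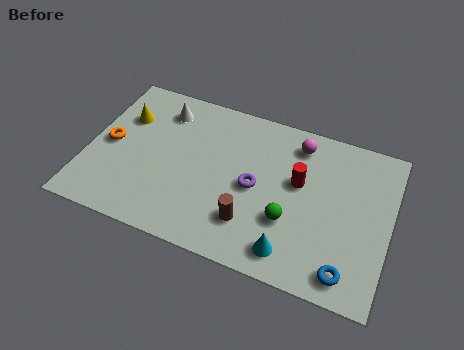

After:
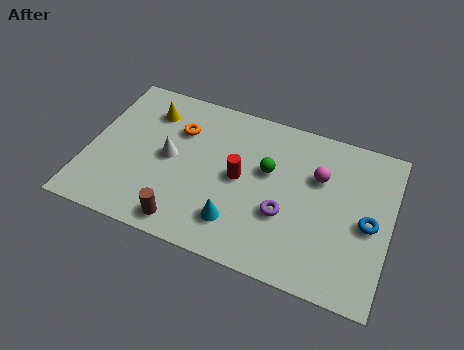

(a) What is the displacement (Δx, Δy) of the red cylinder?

(-2.2, -0.6)

The red cylinder started near (8.0, 4.2) and ended near (5.8, 3.6).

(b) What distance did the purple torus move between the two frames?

1.4

The purple torus was near (6.4, 3.4) before and (7.6, 2.6) after, so it travelled √(1.2² + 0.8²) ≈ 1.4 units.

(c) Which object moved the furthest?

the orange torus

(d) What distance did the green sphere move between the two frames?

2.1

From (7.8, 2.4) to (6.8, 4.3), the green sphere covered √(1.0² + 1.9²) ≈ 2.1 units.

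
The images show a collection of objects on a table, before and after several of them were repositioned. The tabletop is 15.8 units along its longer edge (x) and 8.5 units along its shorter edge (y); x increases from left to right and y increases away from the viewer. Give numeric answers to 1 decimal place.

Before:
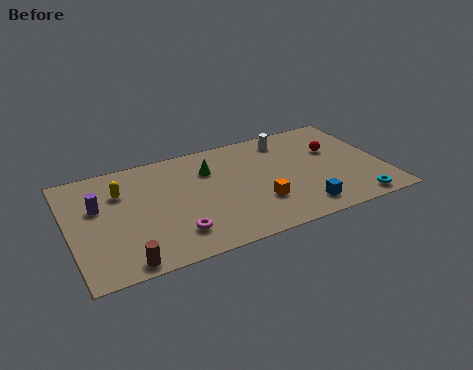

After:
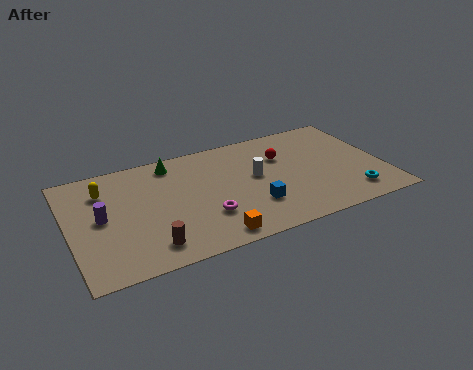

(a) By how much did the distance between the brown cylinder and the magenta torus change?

+0.3

The distance was about 2.8 in the first image and 3.1 in the second, so they moved 0.3 units further apart.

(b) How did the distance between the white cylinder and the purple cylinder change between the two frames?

-2.2

They were about 10.0 units apart before and 7.8 after — 2.2 units closer together.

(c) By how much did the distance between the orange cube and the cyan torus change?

+2.2

They were about 5.0 units apart before and 7.2 after — 2.2 units further apart.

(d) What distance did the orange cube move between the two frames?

3.1

From (9.3, 2.6) to (6.7, 1.0), the orange cube covered √(2.6² + 1.6²) ≈ 3.1 units.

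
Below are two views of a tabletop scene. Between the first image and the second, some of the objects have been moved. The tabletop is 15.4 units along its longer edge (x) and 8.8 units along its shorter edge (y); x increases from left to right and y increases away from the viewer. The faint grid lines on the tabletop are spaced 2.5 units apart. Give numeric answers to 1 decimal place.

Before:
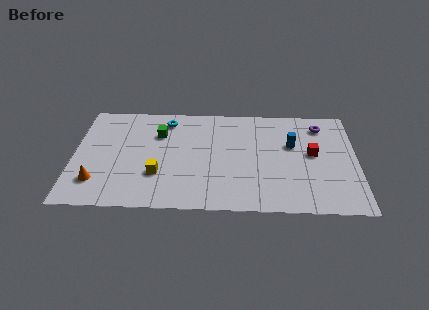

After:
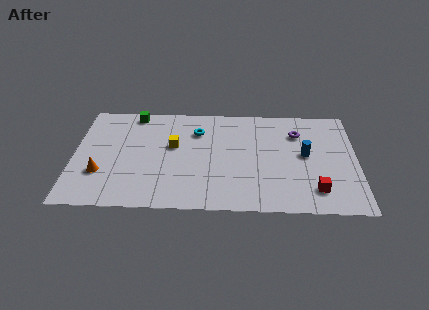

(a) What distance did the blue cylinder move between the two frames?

1.1

The blue cylinder was near (11.9, 5.5) before and (12.6, 4.7) after, so it travelled √(0.7² + 0.8²) ≈ 1.1 units.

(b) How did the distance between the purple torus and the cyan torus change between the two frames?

-3.0

Before: roughly 8.5 units apart; after: 5.5. That's 3.0 units closer together.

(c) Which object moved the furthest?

the red cube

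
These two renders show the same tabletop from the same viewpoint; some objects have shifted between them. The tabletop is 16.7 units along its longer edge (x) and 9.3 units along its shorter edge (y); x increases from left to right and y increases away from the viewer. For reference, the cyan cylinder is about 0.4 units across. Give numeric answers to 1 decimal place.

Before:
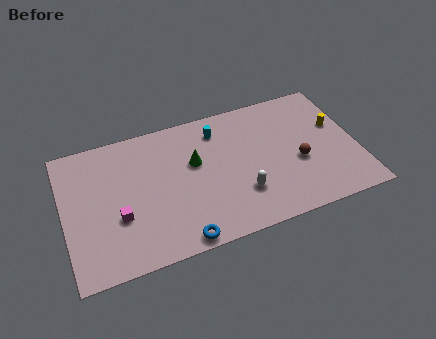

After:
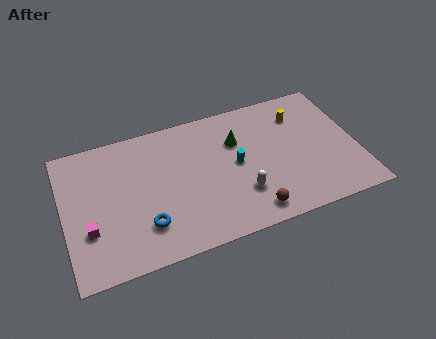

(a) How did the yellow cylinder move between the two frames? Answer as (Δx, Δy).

(-2.0, 1.4)

The yellow cylinder started near (15.7, 5.7) and ended near (13.7, 7.1).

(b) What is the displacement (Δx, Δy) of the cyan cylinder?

(0.8, -2.7)

The cyan cylinder was at about (9.0, 7.5) and moved to about (9.8, 4.8).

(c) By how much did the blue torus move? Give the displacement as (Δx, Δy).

(-1.8, 1.6)

From the two frames, the blue torus sits at roughly (6.2, 0.8) before and (4.4, 2.4) after.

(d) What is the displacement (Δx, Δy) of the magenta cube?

(-1.7, -0.3)

The magenta cube was at about (3.0, 3.4) and moved to about (1.3, 3.1).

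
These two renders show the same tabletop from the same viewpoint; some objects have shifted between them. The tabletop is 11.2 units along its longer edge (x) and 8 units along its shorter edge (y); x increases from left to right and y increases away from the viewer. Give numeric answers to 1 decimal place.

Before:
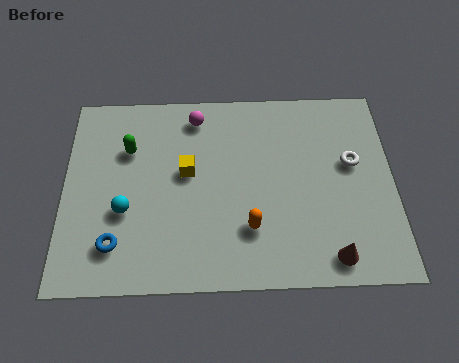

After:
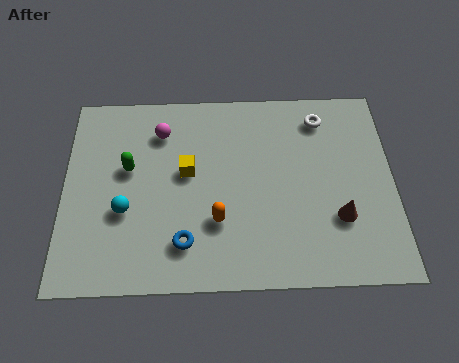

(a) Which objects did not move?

the yellow cube and the cyan sphere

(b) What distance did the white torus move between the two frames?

2.1

The white torus moved from about (9.8, 4.7) to (8.8, 6.6), a distance of √(1.0² + 1.9²) ≈ 2.1.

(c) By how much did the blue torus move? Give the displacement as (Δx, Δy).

(2.3, 0.0)

The blue torus was at about (1.8, 1.7) and moved to about (4.1, 1.7).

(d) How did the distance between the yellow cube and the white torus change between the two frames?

-0.5

Before: roughly 5.6 units apart; after: 5.1. That's 0.5 units closer together.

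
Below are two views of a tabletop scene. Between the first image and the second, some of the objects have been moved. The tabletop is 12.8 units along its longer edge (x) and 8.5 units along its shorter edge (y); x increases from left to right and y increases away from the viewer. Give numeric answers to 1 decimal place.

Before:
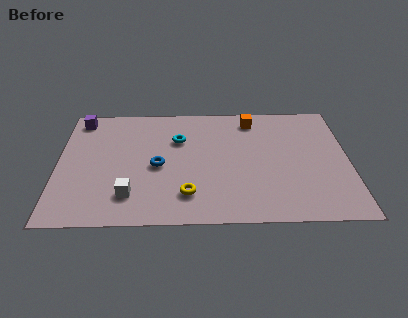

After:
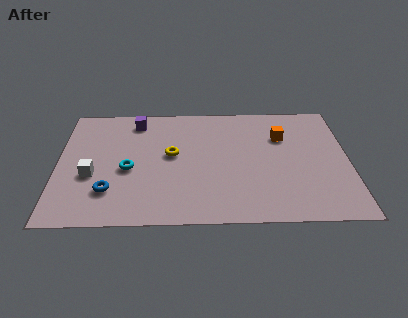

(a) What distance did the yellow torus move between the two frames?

2.9

From (5.7, 1.9) to (5.0, 4.7), the yellow torus covered √(0.7² + 2.8²) ≈ 2.9 units.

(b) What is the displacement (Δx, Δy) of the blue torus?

(-2.1, -1.7)

The blue torus started near (4.4, 3.9) and ended near (2.3, 2.2).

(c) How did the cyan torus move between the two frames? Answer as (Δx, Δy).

(-2.2, -2.1)

From the two frames, the cyan torus sits at roughly (5.3, 5.8) before and (3.1, 3.7) after.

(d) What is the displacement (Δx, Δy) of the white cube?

(-1.7, 1.4)

The white cube was at about (3.2, 1.9) and moved to about (1.5, 3.3).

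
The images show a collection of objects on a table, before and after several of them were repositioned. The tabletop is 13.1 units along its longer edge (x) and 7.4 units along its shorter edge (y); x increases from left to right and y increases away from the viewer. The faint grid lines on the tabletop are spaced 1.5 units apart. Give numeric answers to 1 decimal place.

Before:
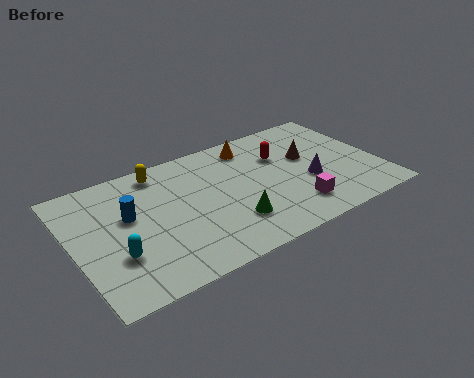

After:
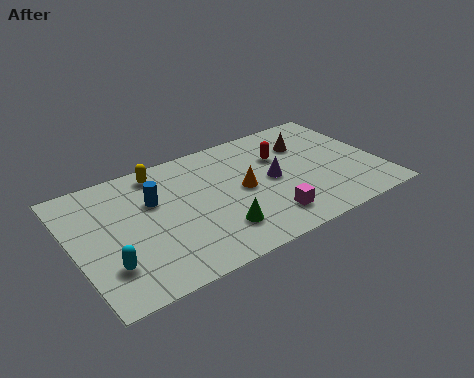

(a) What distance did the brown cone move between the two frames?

0.9

The brown cone moved from about (10.2, 4.4) to (10.3, 5.3), a distance of √(0.1² + 0.9²) ≈ 0.9.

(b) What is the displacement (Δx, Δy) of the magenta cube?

(-1.2, -0.1)

The magenta cube was at about (9.1, 1.6) and moved to about (7.9, 1.5).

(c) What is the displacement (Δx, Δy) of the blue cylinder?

(1.1, 0.4)

From the two frames, the blue cylinder sits at roughly (2.4, 4.4) before and (3.5, 4.8) after.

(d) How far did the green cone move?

0.6

From (6.4, 2.0) to (5.8, 1.8), the green cone covered √(0.6² + 0.2²) ≈ 0.6 units.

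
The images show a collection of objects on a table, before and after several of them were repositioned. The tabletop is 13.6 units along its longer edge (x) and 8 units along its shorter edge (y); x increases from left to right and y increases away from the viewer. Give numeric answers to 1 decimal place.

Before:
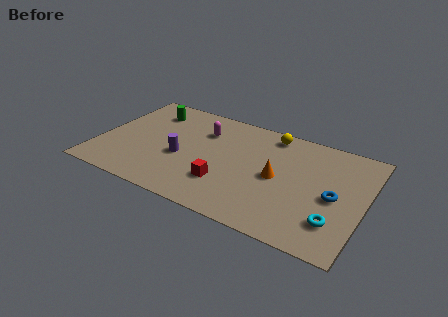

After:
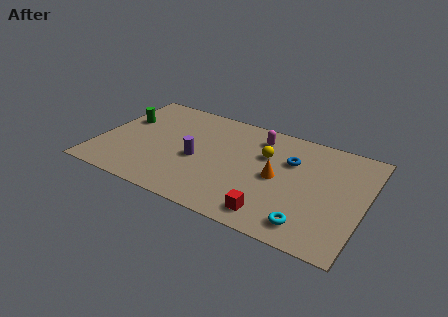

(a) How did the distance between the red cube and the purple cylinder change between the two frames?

+2.2

Before: roughly 2.6 units apart; after: 4.8. That's 2.2 units further apart.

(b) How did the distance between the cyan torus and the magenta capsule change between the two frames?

-2.0

The distance was about 8.1 in the first image and 6.1 in the second, so they moved 2.0 units closer together.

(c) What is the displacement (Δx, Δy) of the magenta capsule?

(2.8, 0.7)

The magenta capsule was at about (5.1, 5.8) and moved to about (7.9, 6.5).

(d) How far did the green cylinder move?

1.7

From (2.2, 6.3) to (1.0, 5.1), the green cylinder covered √(1.2² + 1.2²) ≈ 1.7 units.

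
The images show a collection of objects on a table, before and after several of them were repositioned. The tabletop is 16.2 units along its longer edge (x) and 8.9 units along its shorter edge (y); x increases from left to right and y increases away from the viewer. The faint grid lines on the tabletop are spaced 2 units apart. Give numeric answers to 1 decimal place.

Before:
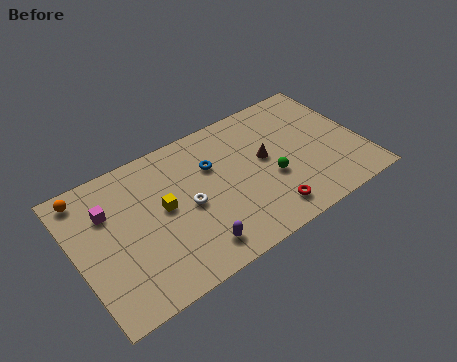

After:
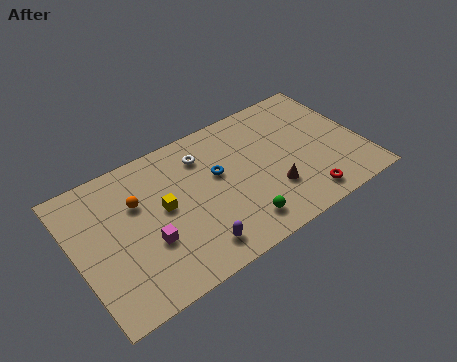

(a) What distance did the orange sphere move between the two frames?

3.2

The orange sphere was near (1.0, 7.8) before and (3.6, 5.9) after, so it travelled √(2.6² + 1.9²) ≈ 3.2 units.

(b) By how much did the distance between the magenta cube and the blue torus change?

-1.1

They were about 5.9 units apart before and 4.8 after — 1.1 units closer together.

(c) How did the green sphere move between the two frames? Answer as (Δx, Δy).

(-2.2, -1.9)

The green sphere was at about (10.9, 3.5) and moved to about (8.7, 1.6).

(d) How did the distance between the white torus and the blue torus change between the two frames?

-0.8

The distance was about 2.5 in the first image and 1.7 in the second, so they moved 0.8 units closer together.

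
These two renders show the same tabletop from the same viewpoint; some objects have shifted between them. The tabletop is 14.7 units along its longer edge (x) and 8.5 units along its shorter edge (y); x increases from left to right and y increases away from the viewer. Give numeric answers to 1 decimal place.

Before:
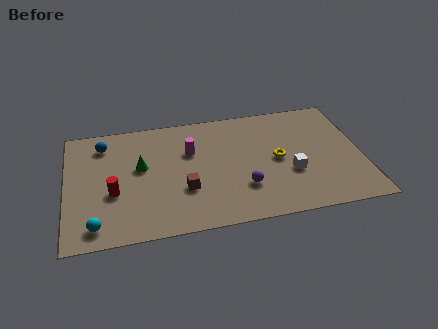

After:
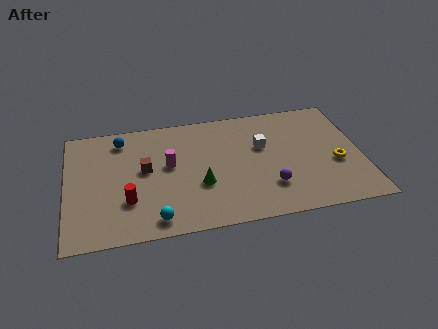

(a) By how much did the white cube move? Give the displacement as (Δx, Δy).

(-1.3, 2.2)

The white cube was at about (11.1, 3.1) and moved to about (9.8, 5.3).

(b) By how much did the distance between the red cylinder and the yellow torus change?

+2.2

The distance was about 8.2 in the first image and 10.4 in the second, so they moved 2.2 units further apart.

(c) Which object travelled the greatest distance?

the green cone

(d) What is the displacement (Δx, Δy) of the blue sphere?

(0.9, 0.2)

The blue sphere started near (1.9, 6.9) and ended near (2.8, 7.1).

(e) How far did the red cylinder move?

1.0

The red cylinder was near (2.3, 3.3) before and (3.0, 2.6) after, so it travelled √(0.7² + 0.7²) ≈ 1.0 units.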